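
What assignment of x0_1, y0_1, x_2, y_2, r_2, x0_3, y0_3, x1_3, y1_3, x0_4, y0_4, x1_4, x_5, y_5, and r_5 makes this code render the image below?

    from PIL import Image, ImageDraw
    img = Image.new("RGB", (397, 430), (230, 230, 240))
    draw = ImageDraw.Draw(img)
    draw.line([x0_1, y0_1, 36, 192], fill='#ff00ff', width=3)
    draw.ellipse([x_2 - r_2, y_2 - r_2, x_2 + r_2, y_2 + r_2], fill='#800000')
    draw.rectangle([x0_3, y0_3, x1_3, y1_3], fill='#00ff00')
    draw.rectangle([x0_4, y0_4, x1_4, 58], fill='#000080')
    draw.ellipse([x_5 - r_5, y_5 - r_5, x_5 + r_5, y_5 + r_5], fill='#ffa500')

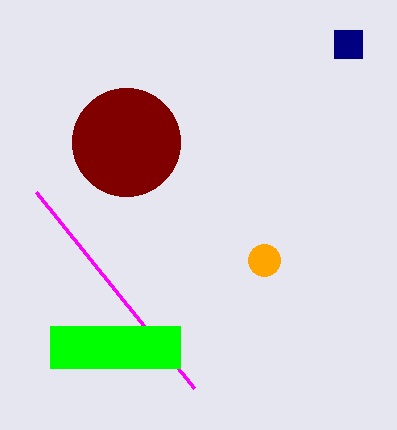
x0_1 = 194, y0_1 = 388, x_2 = 126, y_2 = 142, r_2 = 54, x0_3 = 50, y0_3 = 326, x1_3 = 180, y1_3 = 368, x0_4 = 334, y0_4 = 30, x1_4 = 362, x_5 = 264, y_5 = 260, r_5 = 16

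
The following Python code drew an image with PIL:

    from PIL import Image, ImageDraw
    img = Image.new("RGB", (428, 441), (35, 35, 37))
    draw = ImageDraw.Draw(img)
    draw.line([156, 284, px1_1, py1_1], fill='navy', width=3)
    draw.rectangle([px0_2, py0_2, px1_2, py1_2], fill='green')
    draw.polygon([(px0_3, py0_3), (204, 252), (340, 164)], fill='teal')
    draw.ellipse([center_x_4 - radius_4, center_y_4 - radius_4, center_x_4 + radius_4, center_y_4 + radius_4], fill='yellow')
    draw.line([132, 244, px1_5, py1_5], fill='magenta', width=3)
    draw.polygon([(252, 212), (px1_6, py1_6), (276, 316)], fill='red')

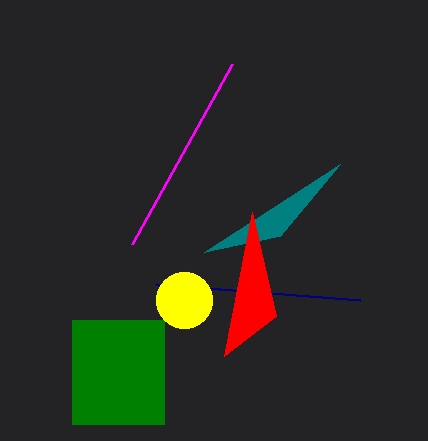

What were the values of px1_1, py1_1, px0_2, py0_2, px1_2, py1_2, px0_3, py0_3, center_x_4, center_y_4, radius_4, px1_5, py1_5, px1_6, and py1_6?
px1_1 = 360; py1_1 = 300; px0_2 = 72; py0_2 = 320; px1_2 = 164; py1_2 = 424; px0_3 = 280; py0_3 = 236; center_x_4 = 184; center_y_4 = 300; radius_4 = 28; px1_5 = 232; py1_5 = 64; px1_6 = 224; py1_6 = 356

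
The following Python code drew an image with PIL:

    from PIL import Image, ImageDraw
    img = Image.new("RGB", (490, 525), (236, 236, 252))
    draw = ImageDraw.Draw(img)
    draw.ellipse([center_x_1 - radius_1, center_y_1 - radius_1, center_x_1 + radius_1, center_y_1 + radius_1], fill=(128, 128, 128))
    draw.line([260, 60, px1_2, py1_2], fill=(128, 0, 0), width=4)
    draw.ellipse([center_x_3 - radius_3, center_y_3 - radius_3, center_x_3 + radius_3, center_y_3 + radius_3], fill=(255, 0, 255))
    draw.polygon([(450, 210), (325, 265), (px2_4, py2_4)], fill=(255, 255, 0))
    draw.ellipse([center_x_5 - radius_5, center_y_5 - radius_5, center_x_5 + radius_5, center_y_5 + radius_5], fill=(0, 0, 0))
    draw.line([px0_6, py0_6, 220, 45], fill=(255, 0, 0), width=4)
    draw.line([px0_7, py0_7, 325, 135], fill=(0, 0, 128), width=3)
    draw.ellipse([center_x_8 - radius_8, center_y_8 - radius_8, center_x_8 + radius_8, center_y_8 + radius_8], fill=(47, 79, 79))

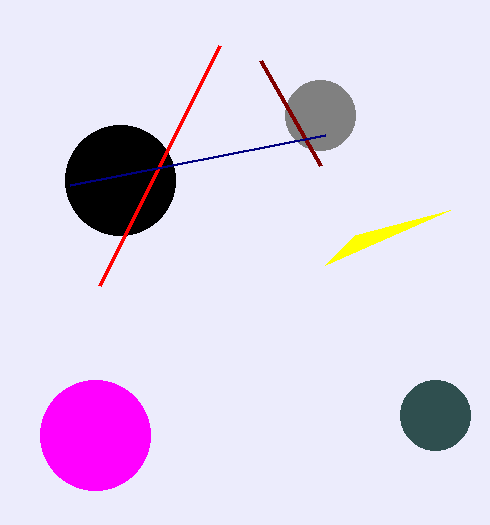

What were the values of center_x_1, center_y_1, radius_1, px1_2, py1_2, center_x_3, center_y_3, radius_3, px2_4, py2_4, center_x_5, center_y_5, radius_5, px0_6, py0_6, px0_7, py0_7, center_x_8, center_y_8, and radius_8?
center_x_1 = 320
center_y_1 = 115
radius_1 = 35
px1_2 = 320
py1_2 = 165
center_x_3 = 95
center_y_3 = 435
radius_3 = 55
px2_4 = 355
py2_4 = 235
center_x_5 = 120
center_y_5 = 180
radius_5 = 55
px0_6 = 100
py0_6 = 285
px0_7 = 70
py0_7 = 185
center_x_8 = 435
center_y_8 = 415
radius_8 = 35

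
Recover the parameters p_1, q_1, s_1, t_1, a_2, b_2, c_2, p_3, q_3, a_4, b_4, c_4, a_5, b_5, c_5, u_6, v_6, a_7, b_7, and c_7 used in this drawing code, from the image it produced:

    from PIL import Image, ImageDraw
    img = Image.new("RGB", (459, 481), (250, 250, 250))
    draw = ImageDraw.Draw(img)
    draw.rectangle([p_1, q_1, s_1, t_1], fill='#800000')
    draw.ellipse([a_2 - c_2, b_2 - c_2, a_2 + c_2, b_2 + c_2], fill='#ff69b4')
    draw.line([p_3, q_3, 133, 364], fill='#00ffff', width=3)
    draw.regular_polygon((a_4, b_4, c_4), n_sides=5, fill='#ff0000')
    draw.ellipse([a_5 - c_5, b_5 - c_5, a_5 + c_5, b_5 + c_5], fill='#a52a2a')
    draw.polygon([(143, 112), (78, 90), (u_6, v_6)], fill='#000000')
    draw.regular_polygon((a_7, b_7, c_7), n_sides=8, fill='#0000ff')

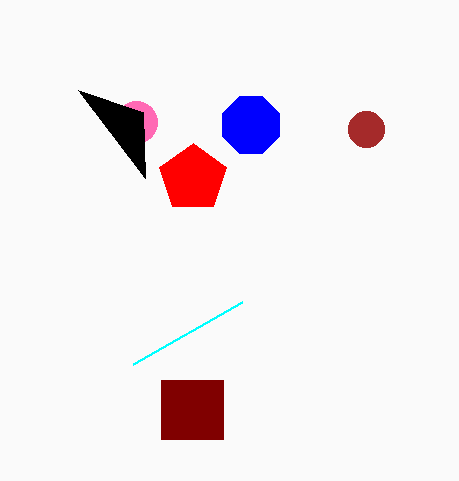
p_1 = 161; q_1 = 380; s_1 = 223; t_1 = 439; a_2 = 136; b_2 = 122; c_2 = 21; p_3 = 242; q_3 = 302; a_4 = 193; b_4 = 178; c_4 = 35; a_5 = 366; b_5 = 129; c_5 = 18; u_6 = 145; v_6 = 178; a_7 = 251; b_7 = 125; c_7 = 31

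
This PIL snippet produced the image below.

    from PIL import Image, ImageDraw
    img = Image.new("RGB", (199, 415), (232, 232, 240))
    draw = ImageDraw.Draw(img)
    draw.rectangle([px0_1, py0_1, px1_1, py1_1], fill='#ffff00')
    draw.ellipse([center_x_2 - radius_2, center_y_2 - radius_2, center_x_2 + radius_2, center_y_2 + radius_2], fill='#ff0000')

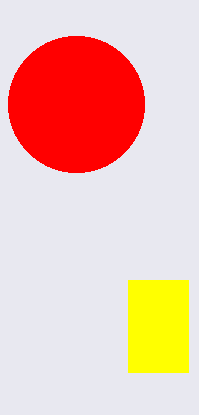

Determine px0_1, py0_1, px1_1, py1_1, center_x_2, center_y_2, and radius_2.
px0_1 = 128
py0_1 = 280
px1_1 = 188
py1_1 = 372
center_x_2 = 76
center_y_2 = 104
radius_2 = 68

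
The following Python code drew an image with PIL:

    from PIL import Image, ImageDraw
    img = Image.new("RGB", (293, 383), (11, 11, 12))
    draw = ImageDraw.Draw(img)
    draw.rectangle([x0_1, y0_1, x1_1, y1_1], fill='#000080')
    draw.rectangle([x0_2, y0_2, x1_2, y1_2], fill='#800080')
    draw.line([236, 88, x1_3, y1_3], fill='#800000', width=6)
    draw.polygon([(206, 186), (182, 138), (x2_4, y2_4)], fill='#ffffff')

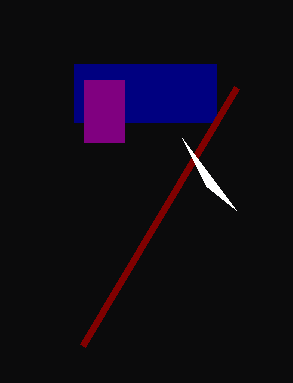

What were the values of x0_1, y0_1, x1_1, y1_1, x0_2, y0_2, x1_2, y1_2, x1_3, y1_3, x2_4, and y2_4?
x0_1 = 74, y0_1 = 64, x1_1 = 216, y1_1 = 122, x0_2 = 84, y0_2 = 80, x1_2 = 124, y1_2 = 142, x1_3 = 82, y1_3 = 346, x2_4 = 236, y2_4 = 210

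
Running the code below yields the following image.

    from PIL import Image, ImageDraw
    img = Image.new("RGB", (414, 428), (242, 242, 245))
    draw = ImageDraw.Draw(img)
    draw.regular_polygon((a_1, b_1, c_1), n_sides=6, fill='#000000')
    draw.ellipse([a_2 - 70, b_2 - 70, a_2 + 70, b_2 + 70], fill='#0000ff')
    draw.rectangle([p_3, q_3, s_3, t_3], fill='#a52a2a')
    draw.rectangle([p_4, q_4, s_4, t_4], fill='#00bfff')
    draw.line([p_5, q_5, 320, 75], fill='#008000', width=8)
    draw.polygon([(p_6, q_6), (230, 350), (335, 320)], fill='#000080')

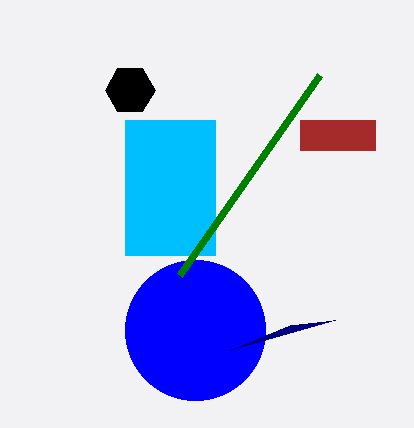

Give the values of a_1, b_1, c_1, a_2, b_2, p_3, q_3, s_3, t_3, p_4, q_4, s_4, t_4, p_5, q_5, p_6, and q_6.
a_1 = 130, b_1 = 90, c_1 = 25, a_2 = 195, b_2 = 330, p_3 = 300, q_3 = 120, s_3 = 375, t_3 = 150, p_4 = 125, q_4 = 120, s_4 = 215, t_4 = 255, p_5 = 180, q_5 = 275, p_6 = 290, q_6 = 325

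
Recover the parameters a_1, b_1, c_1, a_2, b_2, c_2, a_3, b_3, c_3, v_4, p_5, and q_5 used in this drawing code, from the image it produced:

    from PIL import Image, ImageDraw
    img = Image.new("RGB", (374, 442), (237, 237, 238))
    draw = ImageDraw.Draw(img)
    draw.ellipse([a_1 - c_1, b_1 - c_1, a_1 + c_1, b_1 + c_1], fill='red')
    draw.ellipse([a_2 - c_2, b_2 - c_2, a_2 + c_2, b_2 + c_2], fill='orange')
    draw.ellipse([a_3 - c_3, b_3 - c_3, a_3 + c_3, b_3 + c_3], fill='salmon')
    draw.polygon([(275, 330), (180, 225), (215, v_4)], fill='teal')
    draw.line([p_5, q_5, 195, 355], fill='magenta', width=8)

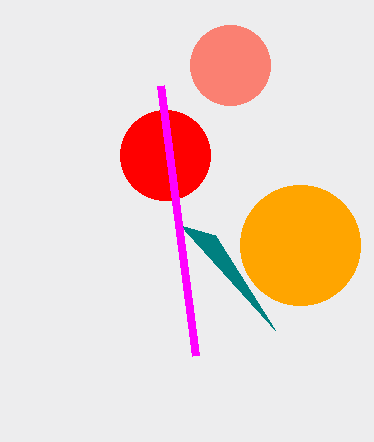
a_1 = 165; b_1 = 155; c_1 = 45; a_2 = 300; b_2 = 245; c_2 = 60; a_3 = 230; b_3 = 65; c_3 = 40; v_4 = 235; p_5 = 160; q_5 = 85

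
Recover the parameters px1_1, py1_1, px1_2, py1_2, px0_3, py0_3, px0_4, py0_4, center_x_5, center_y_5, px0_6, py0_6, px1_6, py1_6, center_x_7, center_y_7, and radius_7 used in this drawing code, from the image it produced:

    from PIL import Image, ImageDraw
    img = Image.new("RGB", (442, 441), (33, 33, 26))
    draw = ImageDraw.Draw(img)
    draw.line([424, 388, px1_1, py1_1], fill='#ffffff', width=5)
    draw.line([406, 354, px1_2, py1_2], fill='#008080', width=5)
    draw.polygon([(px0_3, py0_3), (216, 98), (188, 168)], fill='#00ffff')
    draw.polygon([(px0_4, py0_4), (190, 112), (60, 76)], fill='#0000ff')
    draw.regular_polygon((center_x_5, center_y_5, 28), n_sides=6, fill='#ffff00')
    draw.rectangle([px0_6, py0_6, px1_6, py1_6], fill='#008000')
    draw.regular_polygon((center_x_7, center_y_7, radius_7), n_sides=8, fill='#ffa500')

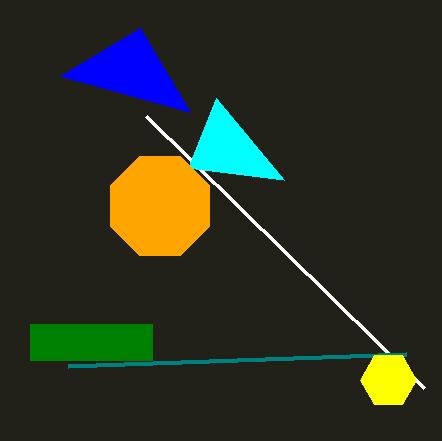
px1_1 = 146
py1_1 = 116
px1_2 = 68
py1_2 = 366
px0_3 = 284
py0_3 = 180
px0_4 = 140
py0_4 = 28
center_x_5 = 388
center_y_5 = 380
px0_6 = 30
py0_6 = 324
px1_6 = 152
py1_6 = 360
center_x_7 = 160
center_y_7 = 206
radius_7 = 54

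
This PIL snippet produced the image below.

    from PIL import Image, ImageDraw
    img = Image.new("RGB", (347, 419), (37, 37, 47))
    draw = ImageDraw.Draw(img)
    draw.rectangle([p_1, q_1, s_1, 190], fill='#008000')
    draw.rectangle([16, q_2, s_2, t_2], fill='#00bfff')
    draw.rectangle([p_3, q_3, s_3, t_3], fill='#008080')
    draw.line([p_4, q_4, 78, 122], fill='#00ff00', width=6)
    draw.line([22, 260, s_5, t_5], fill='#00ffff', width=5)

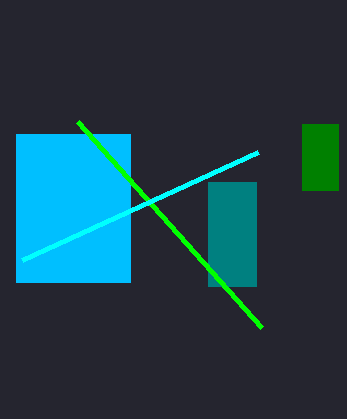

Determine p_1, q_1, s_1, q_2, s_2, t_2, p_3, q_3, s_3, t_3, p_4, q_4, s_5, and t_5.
p_1 = 302
q_1 = 124
s_1 = 338
q_2 = 134
s_2 = 130
t_2 = 282
p_3 = 208
q_3 = 182
s_3 = 256
t_3 = 286
p_4 = 262
q_4 = 328
s_5 = 258
t_5 = 152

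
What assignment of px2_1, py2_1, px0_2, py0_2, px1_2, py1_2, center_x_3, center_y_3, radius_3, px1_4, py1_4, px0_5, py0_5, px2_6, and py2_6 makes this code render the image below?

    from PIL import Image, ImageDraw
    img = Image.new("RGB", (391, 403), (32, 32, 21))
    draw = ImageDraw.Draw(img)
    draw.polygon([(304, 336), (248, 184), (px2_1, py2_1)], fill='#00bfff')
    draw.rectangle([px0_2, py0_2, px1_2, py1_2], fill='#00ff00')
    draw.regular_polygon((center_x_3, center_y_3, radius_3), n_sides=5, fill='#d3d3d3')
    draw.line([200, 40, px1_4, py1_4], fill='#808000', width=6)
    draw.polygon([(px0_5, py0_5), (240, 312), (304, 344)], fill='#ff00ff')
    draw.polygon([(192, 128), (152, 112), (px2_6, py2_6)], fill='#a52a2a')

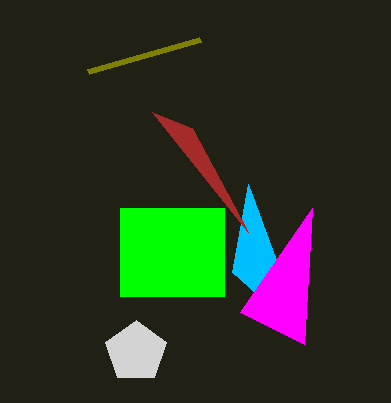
px2_1 = 232, py2_1 = 272, px0_2 = 120, py0_2 = 208, px1_2 = 224, py1_2 = 296, center_x_3 = 136, center_y_3 = 352, radius_3 = 32, px1_4 = 88, py1_4 = 72, px0_5 = 312, py0_5 = 208, px2_6 = 248, py2_6 = 232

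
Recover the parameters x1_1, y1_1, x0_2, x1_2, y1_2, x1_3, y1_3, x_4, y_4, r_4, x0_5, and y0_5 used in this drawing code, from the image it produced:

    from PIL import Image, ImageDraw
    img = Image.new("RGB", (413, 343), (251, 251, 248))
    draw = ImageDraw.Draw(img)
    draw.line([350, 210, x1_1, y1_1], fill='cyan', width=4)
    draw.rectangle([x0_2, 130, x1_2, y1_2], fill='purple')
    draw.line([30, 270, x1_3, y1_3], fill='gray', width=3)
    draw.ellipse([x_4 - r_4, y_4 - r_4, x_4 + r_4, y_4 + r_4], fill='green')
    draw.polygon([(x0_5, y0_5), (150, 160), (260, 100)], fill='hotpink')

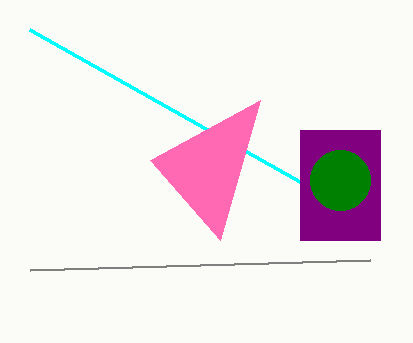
x1_1 = 30
y1_1 = 30
x0_2 = 300
x1_2 = 380
y1_2 = 240
x1_3 = 370
y1_3 = 260
x_4 = 340
y_4 = 180
r_4 = 30
x0_5 = 220
y0_5 = 240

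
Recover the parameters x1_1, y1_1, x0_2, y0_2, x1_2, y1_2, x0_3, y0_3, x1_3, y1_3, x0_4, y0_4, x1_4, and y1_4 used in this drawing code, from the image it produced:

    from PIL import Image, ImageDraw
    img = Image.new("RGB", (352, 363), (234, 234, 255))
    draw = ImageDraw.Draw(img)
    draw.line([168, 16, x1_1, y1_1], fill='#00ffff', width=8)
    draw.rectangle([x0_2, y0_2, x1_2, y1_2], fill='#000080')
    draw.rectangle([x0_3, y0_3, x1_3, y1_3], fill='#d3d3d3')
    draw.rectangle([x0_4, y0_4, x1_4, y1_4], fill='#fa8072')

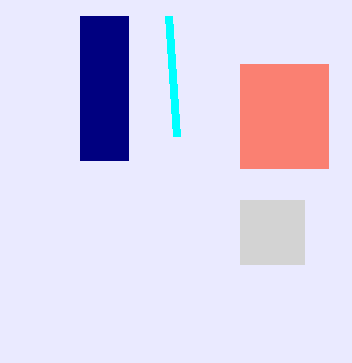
x1_1 = 176, y1_1 = 136, x0_2 = 80, y0_2 = 16, x1_2 = 128, y1_2 = 160, x0_3 = 240, y0_3 = 200, x1_3 = 304, y1_3 = 264, x0_4 = 240, y0_4 = 64, x1_4 = 328, y1_4 = 168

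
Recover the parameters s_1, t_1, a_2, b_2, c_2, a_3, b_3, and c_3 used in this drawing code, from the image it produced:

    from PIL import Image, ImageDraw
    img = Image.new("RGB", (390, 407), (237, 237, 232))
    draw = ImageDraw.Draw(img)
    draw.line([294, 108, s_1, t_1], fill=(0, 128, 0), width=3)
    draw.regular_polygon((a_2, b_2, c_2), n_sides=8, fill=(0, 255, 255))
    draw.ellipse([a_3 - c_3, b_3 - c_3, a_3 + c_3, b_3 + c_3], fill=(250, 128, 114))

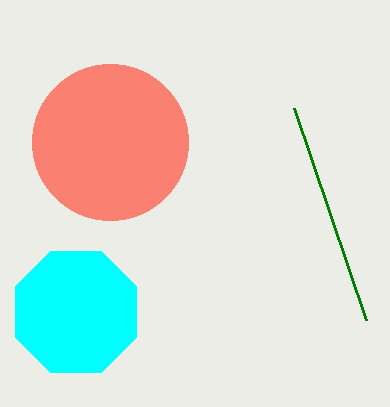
s_1 = 366; t_1 = 320; a_2 = 76; b_2 = 312; c_2 = 66; a_3 = 110; b_3 = 142; c_3 = 78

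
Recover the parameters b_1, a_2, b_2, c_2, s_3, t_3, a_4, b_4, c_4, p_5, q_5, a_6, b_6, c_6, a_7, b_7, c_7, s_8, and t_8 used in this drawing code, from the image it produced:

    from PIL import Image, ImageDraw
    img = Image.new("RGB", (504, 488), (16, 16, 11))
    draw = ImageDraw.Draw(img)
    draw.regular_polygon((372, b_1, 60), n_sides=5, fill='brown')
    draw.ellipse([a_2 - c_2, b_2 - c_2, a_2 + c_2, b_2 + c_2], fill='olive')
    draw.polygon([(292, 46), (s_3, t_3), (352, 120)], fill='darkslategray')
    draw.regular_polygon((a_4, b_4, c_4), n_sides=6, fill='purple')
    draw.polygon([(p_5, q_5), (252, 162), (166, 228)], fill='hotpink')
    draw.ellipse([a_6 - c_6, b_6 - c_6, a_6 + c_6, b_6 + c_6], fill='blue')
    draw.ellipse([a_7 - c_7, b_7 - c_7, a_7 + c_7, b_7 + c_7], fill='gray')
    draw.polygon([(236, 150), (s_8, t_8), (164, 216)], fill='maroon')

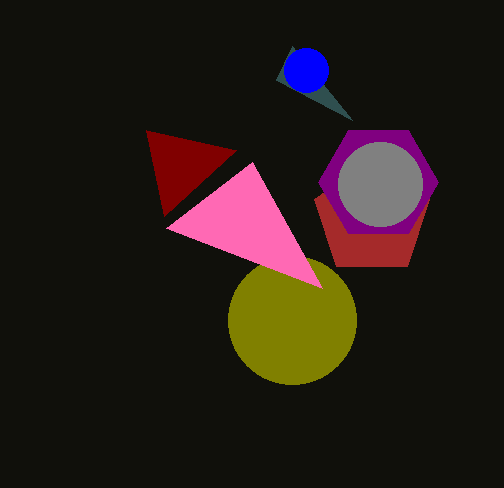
b_1 = 218, a_2 = 292, b_2 = 320, c_2 = 64, s_3 = 276, t_3 = 80, a_4 = 378, b_4 = 182, c_4 = 60, p_5 = 322, q_5 = 288, a_6 = 306, b_6 = 70, c_6 = 22, a_7 = 380, b_7 = 184, c_7 = 42, s_8 = 146, t_8 = 130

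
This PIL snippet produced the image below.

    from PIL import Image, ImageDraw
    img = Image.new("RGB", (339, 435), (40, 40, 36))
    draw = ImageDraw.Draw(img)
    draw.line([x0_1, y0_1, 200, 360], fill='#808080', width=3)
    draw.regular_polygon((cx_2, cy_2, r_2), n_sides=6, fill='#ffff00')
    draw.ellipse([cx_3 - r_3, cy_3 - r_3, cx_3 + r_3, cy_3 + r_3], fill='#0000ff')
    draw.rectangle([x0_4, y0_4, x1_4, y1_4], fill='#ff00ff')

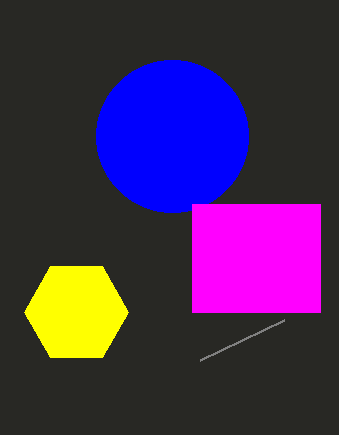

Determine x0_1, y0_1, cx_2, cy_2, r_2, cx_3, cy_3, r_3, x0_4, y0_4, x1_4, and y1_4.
x0_1 = 284; y0_1 = 320; cx_2 = 76; cy_2 = 312; r_2 = 52; cx_3 = 172; cy_3 = 136; r_3 = 76; x0_4 = 192; y0_4 = 204; x1_4 = 320; y1_4 = 312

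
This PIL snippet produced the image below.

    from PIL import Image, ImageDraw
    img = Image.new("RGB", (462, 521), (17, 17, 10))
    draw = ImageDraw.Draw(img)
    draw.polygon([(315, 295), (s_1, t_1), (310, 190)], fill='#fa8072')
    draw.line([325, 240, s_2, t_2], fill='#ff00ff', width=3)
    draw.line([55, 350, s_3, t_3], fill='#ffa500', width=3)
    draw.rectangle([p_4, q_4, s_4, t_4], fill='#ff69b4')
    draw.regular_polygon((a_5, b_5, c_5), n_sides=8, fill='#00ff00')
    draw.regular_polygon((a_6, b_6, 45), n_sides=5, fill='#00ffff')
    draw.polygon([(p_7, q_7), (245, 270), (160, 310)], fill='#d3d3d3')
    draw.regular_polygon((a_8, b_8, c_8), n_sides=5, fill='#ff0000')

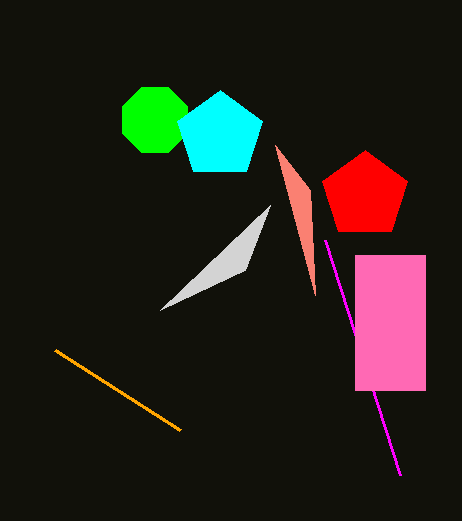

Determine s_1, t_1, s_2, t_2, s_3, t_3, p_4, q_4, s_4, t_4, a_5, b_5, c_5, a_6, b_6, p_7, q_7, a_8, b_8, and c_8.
s_1 = 275; t_1 = 145; s_2 = 400; t_2 = 475; s_3 = 180; t_3 = 430; p_4 = 355; q_4 = 255; s_4 = 425; t_4 = 390; a_5 = 155; b_5 = 120; c_5 = 35; a_6 = 220; b_6 = 135; p_7 = 270; q_7 = 205; a_8 = 365; b_8 = 195; c_8 = 45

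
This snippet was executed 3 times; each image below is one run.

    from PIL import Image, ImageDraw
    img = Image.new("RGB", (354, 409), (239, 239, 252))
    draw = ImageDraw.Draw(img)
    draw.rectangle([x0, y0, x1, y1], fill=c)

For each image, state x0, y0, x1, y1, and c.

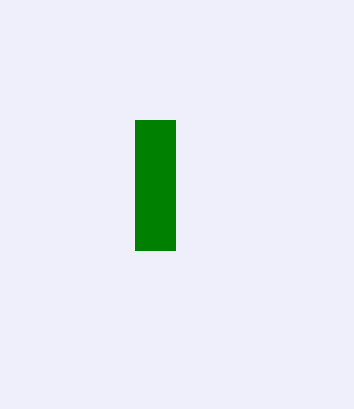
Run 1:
x0 = 135, y0 = 120, x1 = 175, y1 = 250, c = 'green'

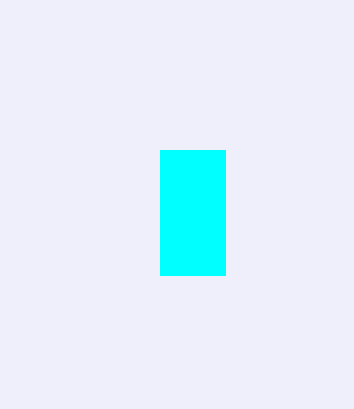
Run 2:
x0 = 160
y0 = 150
x1 = 225
y1 = 275
c = 'cyan'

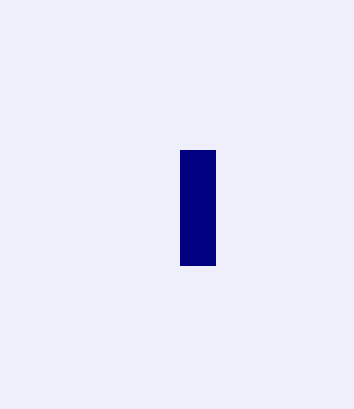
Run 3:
x0 = 180
y0 = 150
x1 = 215
y1 = 265
c = 'navy'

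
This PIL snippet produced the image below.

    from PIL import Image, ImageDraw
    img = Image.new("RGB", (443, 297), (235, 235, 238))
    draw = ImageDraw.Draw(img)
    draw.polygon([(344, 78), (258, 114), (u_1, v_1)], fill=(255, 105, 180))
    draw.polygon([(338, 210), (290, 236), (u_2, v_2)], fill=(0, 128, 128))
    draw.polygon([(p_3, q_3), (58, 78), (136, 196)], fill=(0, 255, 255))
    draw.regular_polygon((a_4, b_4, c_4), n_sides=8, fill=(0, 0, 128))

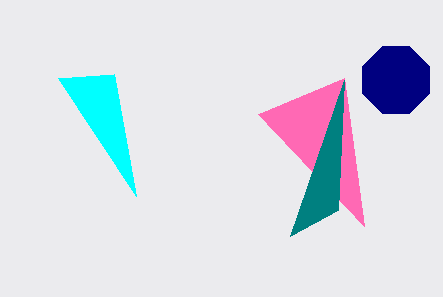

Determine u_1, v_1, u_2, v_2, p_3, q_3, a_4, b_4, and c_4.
u_1 = 364
v_1 = 226
u_2 = 344
v_2 = 80
p_3 = 114
q_3 = 74
a_4 = 396
b_4 = 80
c_4 = 36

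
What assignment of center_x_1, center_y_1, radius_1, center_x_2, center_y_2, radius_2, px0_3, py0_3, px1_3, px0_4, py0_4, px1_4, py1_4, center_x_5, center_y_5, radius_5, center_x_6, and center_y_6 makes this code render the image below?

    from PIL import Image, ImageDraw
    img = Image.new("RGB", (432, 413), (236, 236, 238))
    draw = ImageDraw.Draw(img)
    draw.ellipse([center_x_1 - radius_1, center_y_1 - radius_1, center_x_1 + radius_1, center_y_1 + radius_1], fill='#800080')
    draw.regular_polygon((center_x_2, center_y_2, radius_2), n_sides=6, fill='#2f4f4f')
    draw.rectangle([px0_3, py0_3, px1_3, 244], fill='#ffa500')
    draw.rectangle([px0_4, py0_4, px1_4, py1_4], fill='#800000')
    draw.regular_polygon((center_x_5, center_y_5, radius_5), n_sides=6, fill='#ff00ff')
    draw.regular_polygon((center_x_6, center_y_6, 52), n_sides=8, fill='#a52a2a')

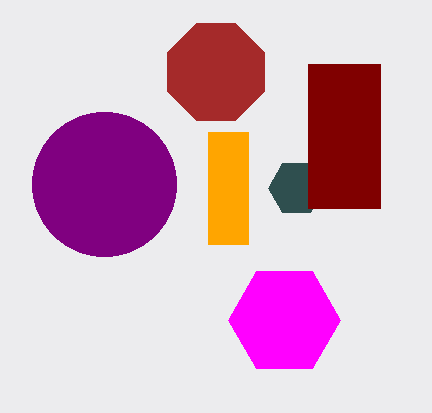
center_x_1 = 104
center_y_1 = 184
radius_1 = 72
center_x_2 = 296
center_y_2 = 188
radius_2 = 28
px0_3 = 208
py0_3 = 132
px1_3 = 248
px0_4 = 308
py0_4 = 64
px1_4 = 380
py1_4 = 208
center_x_5 = 284
center_y_5 = 320
radius_5 = 56
center_x_6 = 216
center_y_6 = 72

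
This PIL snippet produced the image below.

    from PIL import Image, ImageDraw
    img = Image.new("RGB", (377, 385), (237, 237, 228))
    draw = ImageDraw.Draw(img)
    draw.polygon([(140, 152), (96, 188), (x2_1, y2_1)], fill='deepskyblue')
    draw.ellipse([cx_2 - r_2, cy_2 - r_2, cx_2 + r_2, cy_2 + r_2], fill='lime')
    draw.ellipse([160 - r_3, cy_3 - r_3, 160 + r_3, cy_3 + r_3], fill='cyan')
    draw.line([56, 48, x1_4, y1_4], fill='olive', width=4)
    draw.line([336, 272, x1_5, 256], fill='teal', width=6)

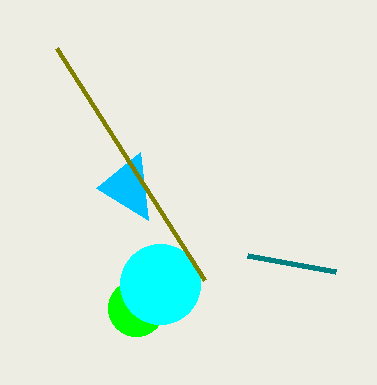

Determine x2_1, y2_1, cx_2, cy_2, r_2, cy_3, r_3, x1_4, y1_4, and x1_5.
x2_1 = 148
y2_1 = 220
cx_2 = 136
cy_2 = 308
r_2 = 28
cy_3 = 284
r_3 = 40
x1_4 = 204
y1_4 = 280
x1_5 = 248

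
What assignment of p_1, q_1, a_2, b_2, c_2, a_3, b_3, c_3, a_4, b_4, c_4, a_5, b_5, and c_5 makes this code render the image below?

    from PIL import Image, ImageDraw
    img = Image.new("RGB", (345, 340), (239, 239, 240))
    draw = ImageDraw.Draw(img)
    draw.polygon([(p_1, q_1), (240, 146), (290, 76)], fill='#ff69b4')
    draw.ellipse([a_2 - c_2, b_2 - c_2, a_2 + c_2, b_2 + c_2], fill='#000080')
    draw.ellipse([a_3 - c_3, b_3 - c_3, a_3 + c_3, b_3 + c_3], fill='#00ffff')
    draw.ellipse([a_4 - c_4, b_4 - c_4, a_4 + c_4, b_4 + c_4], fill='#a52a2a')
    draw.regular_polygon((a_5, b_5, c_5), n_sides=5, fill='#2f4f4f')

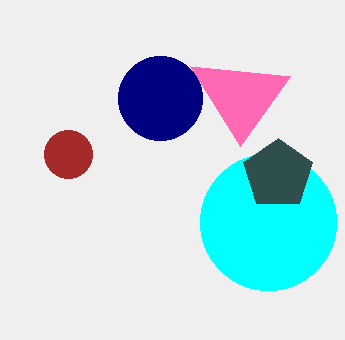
p_1 = 190
q_1 = 66
a_2 = 160
b_2 = 98
c_2 = 42
a_3 = 268
b_3 = 222
c_3 = 68
a_4 = 68
b_4 = 154
c_4 = 24
a_5 = 278
b_5 = 174
c_5 = 36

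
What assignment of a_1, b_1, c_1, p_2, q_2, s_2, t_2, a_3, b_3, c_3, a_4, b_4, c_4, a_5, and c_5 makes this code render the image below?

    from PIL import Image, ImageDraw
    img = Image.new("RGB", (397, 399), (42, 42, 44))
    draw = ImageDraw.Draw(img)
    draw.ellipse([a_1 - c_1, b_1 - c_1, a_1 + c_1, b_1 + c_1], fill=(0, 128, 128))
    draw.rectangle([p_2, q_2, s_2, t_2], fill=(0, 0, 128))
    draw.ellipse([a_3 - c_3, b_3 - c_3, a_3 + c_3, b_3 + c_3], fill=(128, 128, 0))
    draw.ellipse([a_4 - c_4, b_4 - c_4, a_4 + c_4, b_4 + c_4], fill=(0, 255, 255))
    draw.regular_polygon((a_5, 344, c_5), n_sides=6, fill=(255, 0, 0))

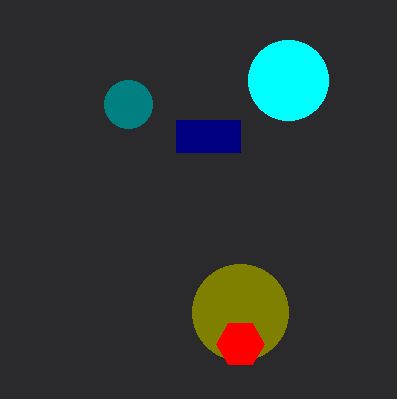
a_1 = 128; b_1 = 104; c_1 = 24; p_2 = 176; q_2 = 120; s_2 = 240; t_2 = 152; a_3 = 240; b_3 = 312; c_3 = 48; a_4 = 288; b_4 = 80; c_4 = 40; a_5 = 240; c_5 = 24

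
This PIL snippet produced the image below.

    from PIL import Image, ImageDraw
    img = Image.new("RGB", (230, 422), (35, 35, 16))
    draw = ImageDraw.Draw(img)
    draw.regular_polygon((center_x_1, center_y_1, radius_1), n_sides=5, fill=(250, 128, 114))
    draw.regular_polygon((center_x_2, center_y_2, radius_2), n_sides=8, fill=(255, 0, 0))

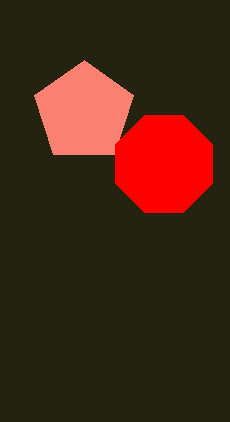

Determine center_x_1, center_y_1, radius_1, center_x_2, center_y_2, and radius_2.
center_x_1 = 84
center_y_1 = 112
radius_1 = 52
center_x_2 = 164
center_y_2 = 164
radius_2 = 52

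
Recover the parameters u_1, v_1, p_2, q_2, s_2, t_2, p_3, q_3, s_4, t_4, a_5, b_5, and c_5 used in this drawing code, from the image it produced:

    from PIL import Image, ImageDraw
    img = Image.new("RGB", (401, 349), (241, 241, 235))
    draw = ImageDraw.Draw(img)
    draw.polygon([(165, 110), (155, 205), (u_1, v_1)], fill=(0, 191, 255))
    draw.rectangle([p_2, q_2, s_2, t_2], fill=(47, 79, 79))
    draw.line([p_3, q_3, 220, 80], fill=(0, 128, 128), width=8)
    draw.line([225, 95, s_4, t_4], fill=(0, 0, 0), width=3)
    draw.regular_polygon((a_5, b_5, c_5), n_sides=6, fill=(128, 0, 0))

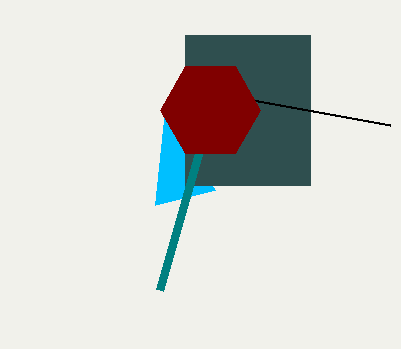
u_1 = 215, v_1 = 190, p_2 = 185, q_2 = 35, s_2 = 310, t_2 = 185, p_3 = 160, q_3 = 290, s_4 = 390, t_4 = 125, a_5 = 210, b_5 = 110, c_5 = 50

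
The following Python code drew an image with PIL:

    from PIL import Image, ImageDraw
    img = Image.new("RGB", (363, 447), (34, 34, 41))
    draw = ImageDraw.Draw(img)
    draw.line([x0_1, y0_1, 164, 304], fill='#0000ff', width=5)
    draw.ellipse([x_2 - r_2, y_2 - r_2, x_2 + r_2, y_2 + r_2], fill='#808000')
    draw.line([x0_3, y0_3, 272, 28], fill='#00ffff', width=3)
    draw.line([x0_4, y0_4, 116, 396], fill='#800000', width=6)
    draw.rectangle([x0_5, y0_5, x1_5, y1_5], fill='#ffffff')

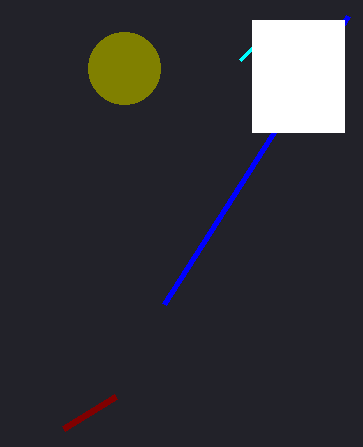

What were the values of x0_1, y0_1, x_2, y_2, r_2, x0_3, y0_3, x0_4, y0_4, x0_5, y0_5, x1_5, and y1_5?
x0_1 = 348
y0_1 = 16
x_2 = 124
y_2 = 68
r_2 = 36
x0_3 = 240
y0_3 = 60
x0_4 = 64
y0_4 = 428
x0_5 = 252
y0_5 = 20
x1_5 = 344
y1_5 = 132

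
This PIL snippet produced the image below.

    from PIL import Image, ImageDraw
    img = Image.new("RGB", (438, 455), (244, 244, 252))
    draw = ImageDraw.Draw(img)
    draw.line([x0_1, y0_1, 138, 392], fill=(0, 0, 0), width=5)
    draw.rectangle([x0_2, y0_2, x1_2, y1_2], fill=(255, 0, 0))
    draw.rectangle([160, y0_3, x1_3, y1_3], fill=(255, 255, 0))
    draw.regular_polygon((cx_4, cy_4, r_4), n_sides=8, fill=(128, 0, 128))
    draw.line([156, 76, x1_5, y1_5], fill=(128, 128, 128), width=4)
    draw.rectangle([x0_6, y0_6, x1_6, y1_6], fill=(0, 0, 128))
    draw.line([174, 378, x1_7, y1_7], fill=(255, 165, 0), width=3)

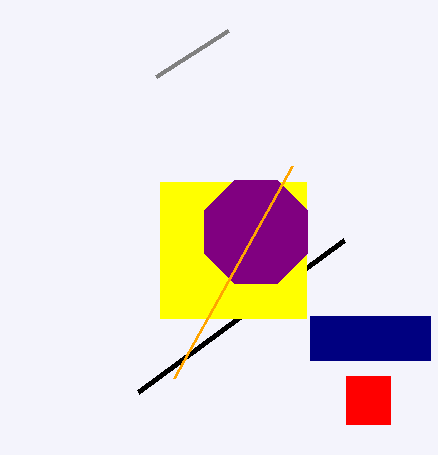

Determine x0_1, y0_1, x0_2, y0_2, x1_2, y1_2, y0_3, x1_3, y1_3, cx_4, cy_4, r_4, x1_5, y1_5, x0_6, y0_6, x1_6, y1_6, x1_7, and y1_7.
x0_1 = 344; y0_1 = 240; x0_2 = 346; y0_2 = 376; x1_2 = 390; y1_2 = 424; y0_3 = 182; x1_3 = 306; y1_3 = 318; cx_4 = 256; cy_4 = 232; r_4 = 56; x1_5 = 228; y1_5 = 30; x0_6 = 310; y0_6 = 316; x1_6 = 430; y1_6 = 360; x1_7 = 292; y1_7 = 166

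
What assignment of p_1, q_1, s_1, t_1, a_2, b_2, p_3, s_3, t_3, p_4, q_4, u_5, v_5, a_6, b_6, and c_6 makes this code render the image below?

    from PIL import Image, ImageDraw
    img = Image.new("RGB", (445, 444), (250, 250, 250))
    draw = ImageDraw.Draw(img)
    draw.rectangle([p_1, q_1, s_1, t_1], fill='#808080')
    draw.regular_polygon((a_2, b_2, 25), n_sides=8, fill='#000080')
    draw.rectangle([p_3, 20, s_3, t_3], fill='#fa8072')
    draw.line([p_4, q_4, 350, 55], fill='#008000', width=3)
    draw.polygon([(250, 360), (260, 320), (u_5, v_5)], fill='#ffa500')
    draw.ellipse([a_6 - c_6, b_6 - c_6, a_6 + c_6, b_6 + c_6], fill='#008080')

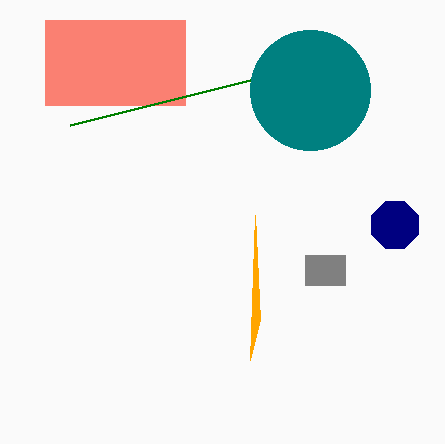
p_1 = 305; q_1 = 255; s_1 = 345; t_1 = 285; a_2 = 395; b_2 = 225; p_3 = 45; s_3 = 185; t_3 = 105; p_4 = 70; q_4 = 125; u_5 = 255; v_5 = 215; a_6 = 310; b_6 = 90; c_6 = 60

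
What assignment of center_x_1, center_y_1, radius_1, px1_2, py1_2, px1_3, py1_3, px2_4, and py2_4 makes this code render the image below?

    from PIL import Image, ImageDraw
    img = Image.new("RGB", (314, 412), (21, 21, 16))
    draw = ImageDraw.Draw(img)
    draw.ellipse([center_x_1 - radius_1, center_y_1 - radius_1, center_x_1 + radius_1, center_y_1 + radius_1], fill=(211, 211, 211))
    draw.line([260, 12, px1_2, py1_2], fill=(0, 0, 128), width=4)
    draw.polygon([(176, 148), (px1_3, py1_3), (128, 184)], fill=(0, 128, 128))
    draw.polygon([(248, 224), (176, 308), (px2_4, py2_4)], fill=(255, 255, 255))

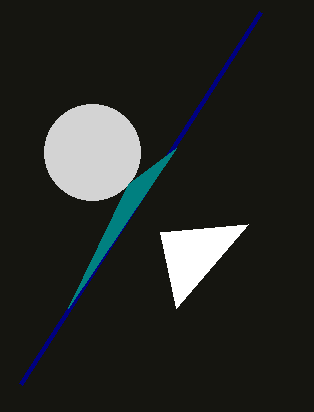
center_x_1 = 92
center_y_1 = 152
radius_1 = 48
px1_2 = 20
py1_2 = 384
px1_3 = 68
py1_3 = 308
px2_4 = 160
py2_4 = 232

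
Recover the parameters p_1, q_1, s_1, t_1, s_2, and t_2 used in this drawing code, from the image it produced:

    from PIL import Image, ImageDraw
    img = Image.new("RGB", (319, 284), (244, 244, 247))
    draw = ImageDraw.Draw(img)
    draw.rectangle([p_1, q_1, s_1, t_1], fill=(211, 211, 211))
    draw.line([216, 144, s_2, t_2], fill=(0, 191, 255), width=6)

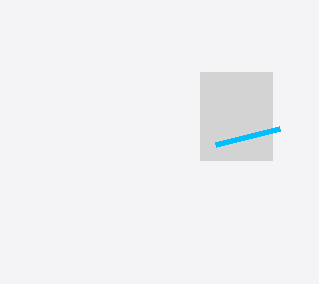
p_1 = 200
q_1 = 72
s_1 = 272
t_1 = 160
s_2 = 280
t_2 = 128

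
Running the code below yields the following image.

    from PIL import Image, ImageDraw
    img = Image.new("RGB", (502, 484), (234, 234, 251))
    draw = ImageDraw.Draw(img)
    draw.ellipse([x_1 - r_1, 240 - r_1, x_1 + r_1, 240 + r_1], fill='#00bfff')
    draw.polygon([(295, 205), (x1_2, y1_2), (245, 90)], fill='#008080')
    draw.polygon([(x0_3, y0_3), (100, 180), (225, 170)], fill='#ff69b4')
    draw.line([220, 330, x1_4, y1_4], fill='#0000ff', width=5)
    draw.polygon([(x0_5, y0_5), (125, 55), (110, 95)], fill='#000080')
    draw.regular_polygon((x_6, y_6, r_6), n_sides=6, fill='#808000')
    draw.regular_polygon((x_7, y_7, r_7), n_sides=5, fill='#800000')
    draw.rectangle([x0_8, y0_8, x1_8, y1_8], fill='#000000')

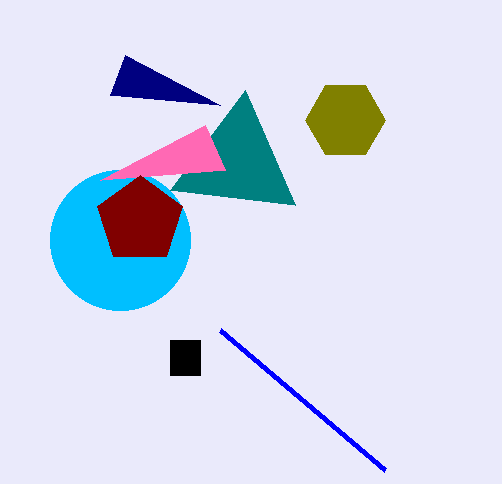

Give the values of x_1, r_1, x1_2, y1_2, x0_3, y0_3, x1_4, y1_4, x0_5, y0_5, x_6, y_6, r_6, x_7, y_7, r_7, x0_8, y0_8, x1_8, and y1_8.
x_1 = 120; r_1 = 70; x1_2 = 170; y1_2 = 190; x0_3 = 205; y0_3 = 125; x1_4 = 385; y1_4 = 470; x0_5 = 220; y0_5 = 105; x_6 = 345; y_6 = 120; r_6 = 40; x_7 = 140; y_7 = 220; r_7 = 45; x0_8 = 170; y0_8 = 340; x1_8 = 200; y1_8 = 375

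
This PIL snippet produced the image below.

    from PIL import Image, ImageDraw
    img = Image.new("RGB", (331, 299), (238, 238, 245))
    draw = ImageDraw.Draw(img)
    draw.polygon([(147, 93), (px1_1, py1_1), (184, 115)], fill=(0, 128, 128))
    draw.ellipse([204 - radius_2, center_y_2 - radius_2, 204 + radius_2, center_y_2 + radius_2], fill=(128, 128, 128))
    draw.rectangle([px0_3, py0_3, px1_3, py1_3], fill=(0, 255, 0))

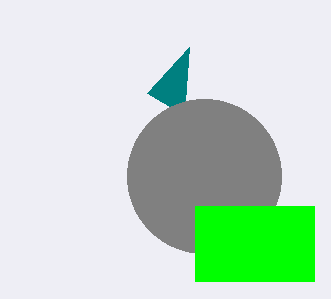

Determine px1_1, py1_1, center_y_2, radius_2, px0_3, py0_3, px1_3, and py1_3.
px1_1 = 189
py1_1 = 47
center_y_2 = 176
radius_2 = 77
px0_3 = 195
py0_3 = 206
px1_3 = 314
py1_3 = 281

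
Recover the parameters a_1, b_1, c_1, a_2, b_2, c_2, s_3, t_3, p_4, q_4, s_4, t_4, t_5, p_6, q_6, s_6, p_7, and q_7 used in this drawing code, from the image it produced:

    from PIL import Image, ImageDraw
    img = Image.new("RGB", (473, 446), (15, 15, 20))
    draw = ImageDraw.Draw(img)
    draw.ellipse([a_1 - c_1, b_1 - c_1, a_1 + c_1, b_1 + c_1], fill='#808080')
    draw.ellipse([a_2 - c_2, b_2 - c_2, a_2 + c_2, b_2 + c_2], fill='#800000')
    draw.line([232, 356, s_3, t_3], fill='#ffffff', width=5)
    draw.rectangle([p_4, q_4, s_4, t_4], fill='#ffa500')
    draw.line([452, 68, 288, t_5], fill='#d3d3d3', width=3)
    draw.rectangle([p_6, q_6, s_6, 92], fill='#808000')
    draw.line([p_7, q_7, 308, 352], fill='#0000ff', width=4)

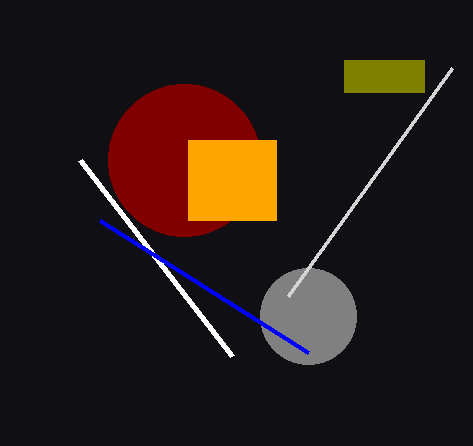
a_1 = 308
b_1 = 316
c_1 = 48
a_2 = 184
b_2 = 160
c_2 = 76
s_3 = 80
t_3 = 160
p_4 = 188
q_4 = 140
s_4 = 276
t_4 = 220
t_5 = 296
p_6 = 344
q_6 = 60
s_6 = 424
p_7 = 100
q_7 = 220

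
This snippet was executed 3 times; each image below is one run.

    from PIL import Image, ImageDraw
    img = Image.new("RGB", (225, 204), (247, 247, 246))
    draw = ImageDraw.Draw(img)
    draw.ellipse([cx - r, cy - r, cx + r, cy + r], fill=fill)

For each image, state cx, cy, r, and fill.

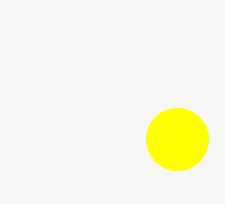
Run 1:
cx = 177, cy = 139, r = 31, fill = 'yellow'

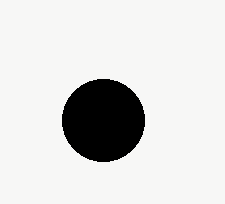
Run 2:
cx = 103, cy = 120, r = 41, fill = 'black'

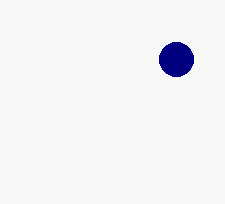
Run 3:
cx = 176, cy = 59, r = 17, fill = 'navy'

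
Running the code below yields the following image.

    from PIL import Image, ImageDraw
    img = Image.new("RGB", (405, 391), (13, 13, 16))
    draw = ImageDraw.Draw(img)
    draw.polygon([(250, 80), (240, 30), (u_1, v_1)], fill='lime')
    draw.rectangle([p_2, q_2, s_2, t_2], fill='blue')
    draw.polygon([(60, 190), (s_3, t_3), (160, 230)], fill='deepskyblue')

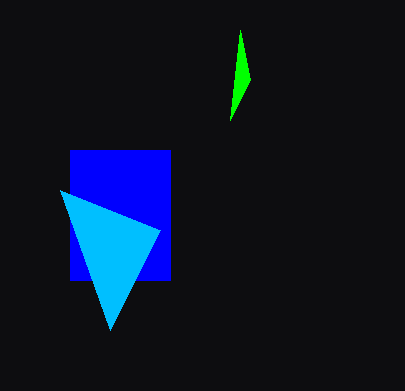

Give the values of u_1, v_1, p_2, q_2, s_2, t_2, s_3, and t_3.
u_1 = 230, v_1 = 120, p_2 = 70, q_2 = 150, s_2 = 170, t_2 = 280, s_3 = 110, t_3 = 330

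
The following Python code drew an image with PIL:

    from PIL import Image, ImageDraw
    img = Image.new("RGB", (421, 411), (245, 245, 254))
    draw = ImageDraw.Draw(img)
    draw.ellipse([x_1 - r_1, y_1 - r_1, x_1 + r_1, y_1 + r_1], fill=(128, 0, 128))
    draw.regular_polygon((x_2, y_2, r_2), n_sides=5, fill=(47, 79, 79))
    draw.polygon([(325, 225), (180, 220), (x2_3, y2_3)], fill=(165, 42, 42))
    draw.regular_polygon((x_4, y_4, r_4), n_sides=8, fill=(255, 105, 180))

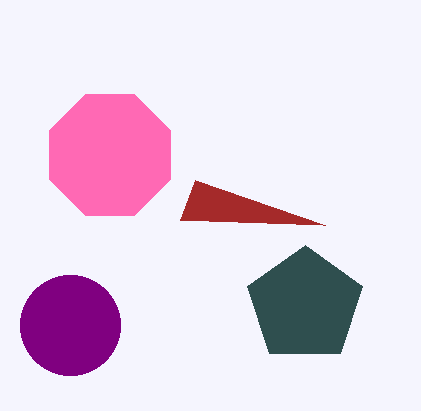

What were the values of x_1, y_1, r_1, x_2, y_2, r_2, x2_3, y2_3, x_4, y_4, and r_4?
x_1 = 70; y_1 = 325; r_1 = 50; x_2 = 305; y_2 = 305; r_2 = 60; x2_3 = 195; y2_3 = 180; x_4 = 110; y_4 = 155; r_4 = 65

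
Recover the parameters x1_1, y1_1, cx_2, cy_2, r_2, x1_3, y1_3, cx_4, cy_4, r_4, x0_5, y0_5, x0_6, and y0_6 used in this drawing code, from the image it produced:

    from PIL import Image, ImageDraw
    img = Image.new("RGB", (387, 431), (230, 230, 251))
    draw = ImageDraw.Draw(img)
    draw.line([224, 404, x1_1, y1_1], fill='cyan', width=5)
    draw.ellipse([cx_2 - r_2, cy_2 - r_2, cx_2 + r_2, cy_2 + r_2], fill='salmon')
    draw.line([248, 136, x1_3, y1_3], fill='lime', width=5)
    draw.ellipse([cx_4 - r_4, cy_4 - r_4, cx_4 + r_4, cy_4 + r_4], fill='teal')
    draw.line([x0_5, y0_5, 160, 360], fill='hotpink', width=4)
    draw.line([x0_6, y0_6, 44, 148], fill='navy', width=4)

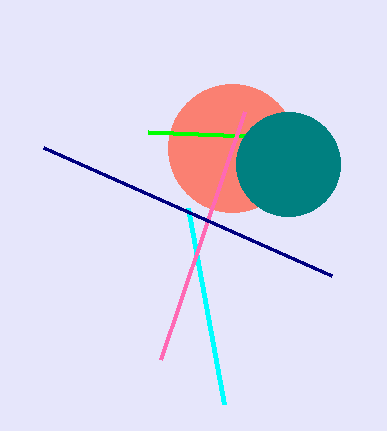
x1_1 = 188; y1_1 = 208; cx_2 = 232; cy_2 = 148; r_2 = 64; x1_3 = 148; y1_3 = 132; cx_4 = 288; cy_4 = 164; r_4 = 52; x0_5 = 244; y0_5 = 112; x0_6 = 332; y0_6 = 276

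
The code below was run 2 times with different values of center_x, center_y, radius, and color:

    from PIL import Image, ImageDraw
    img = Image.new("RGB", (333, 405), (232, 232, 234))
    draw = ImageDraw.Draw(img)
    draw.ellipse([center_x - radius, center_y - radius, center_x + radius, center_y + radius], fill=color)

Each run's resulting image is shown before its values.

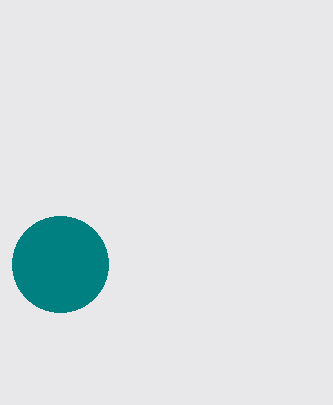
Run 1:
center_x = 60; center_y = 264; radius = 48; color = 'teal'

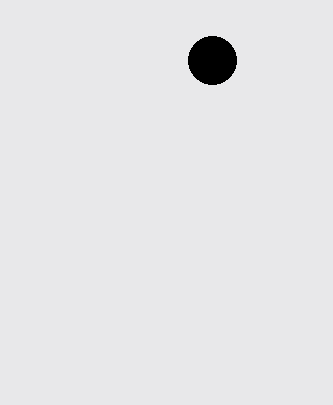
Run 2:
center_x = 212; center_y = 60; radius = 24; color = 'black'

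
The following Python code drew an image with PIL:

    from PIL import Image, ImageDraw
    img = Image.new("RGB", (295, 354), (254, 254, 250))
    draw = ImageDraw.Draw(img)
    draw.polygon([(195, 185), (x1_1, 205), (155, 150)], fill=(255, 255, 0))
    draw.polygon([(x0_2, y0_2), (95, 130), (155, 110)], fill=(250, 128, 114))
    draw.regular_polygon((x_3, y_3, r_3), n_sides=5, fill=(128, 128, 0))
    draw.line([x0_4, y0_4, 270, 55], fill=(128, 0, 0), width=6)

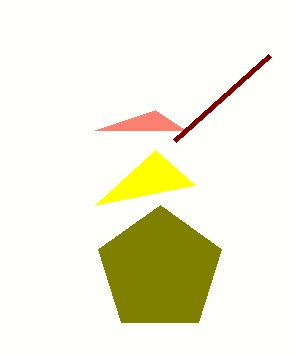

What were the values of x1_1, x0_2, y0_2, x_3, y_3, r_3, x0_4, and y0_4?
x1_1 = 95; x0_2 = 185; y0_2 = 130; x_3 = 160; y_3 = 270; r_3 = 65; x0_4 = 175; y0_4 = 140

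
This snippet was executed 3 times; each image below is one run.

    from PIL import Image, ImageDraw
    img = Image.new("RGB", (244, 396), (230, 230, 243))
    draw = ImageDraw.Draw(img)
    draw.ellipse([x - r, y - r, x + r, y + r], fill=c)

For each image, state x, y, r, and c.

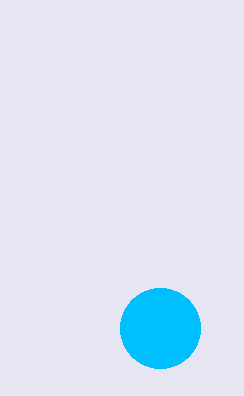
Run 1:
x = 160, y = 328, r = 40, c = 'deepskyblue'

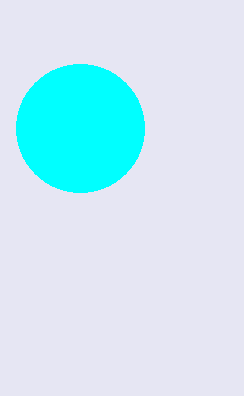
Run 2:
x = 80, y = 128, r = 64, c = 'cyan'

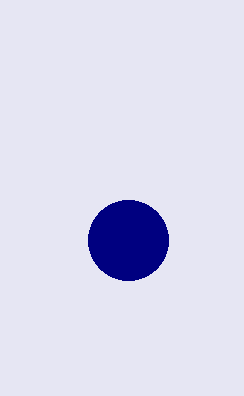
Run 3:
x = 128
y = 240
r = 40
c = 'navy'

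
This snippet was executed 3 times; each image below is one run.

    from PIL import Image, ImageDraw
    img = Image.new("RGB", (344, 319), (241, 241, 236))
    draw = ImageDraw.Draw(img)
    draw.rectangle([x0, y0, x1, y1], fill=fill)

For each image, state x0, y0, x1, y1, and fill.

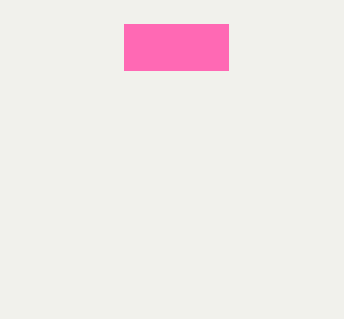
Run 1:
x0 = 124, y0 = 24, x1 = 228, y1 = 70, fill = 'hotpink'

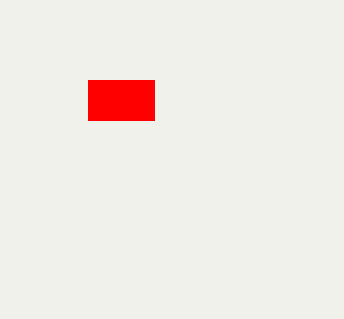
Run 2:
x0 = 88
y0 = 80
x1 = 154
y1 = 120
fill = 'red'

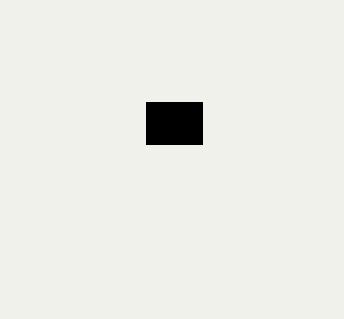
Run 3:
x0 = 146, y0 = 102, x1 = 202, y1 = 144, fill = 'black'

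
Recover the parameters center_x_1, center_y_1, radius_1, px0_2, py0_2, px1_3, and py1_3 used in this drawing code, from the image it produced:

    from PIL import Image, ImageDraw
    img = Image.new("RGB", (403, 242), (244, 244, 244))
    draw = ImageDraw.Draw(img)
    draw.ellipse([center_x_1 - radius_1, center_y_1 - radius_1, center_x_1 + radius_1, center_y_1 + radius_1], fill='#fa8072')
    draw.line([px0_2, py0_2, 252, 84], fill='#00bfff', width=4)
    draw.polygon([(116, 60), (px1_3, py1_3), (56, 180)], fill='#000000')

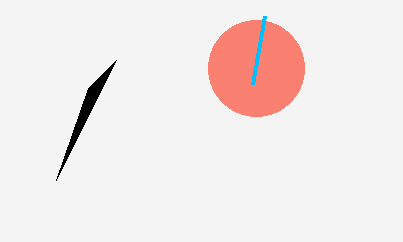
center_x_1 = 256; center_y_1 = 68; radius_1 = 48; px0_2 = 264; py0_2 = 16; px1_3 = 88; py1_3 = 88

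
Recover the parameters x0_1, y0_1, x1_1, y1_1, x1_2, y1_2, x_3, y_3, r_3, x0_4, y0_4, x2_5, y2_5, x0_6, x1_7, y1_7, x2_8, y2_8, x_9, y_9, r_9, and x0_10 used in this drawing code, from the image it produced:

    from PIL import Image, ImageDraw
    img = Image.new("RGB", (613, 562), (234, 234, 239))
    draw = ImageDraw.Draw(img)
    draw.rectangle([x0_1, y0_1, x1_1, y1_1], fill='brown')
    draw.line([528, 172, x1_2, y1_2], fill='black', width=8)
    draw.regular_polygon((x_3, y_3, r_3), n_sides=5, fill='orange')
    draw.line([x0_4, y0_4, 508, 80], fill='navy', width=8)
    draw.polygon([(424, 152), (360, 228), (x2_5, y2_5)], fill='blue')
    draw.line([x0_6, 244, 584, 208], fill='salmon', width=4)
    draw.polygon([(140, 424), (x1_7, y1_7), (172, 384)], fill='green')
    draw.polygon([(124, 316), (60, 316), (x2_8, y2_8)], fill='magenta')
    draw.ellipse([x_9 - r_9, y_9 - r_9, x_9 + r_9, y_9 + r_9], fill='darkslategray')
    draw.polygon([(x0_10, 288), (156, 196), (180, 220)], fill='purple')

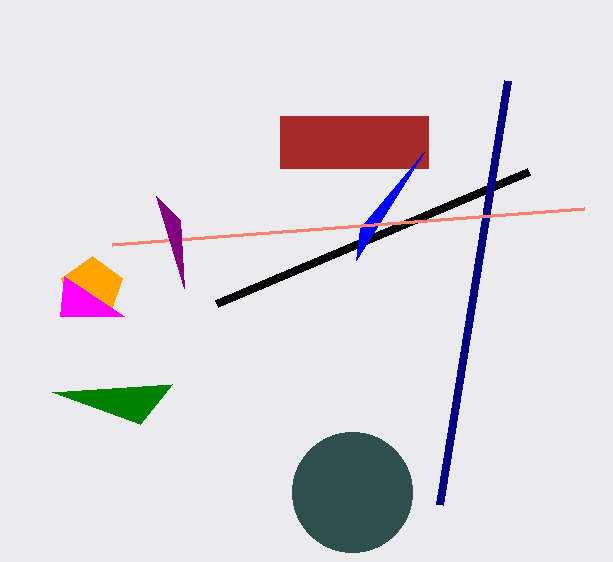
x0_1 = 280; y0_1 = 116; x1_1 = 428; y1_1 = 168; x1_2 = 216; y1_2 = 304; x_3 = 92; y_3 = 288; r_3 = 32; x0_4 = 440; y0_4 = 504; x2_5 = 356; y2_5 = 260; x0_6 = 112; x1_7 = 52; y1_7 = 392; x2_8 = 64; y2_8 = 276; x_9 = 352; y_9 = 492; r_9 = 60; x0_10 = 184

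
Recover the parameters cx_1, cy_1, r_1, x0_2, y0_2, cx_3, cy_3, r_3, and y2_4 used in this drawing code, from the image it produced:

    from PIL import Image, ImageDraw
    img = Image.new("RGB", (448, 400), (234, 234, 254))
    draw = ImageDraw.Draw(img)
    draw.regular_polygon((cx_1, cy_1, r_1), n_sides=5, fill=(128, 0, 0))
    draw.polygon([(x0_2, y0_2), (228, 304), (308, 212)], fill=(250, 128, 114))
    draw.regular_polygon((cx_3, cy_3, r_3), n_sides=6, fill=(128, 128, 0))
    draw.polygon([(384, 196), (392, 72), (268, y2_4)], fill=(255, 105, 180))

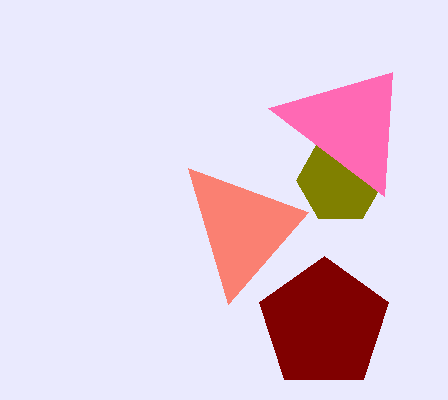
cx_1 = 324, cy_1 = 324, r_1 = 68, x0_2 = 188, y0_2 = 168, cx_3 = 340, cy_3 = 180, r_3 = 44, y2_4 = 108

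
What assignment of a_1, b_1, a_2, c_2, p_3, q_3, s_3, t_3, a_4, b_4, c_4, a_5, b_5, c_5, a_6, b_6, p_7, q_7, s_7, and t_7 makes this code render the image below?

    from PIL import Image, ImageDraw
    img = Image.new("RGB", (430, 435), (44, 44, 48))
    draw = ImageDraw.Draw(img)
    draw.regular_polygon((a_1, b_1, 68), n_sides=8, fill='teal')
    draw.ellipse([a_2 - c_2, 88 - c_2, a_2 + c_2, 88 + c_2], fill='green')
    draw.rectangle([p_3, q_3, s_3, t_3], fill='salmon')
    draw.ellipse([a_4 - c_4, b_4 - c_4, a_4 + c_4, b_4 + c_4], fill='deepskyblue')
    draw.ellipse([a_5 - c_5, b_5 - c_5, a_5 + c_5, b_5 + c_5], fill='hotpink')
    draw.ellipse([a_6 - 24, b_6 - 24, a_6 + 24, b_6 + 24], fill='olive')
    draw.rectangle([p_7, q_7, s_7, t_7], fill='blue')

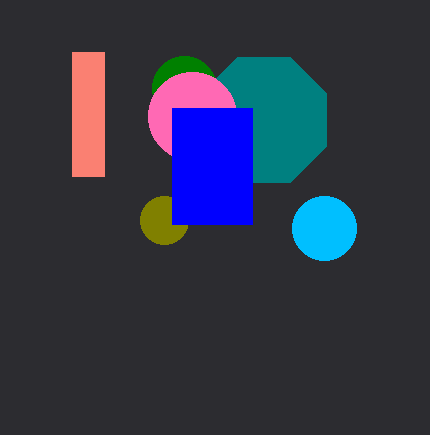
a_1 = 264
b_1 = 120
a_2 = 184
c_2 = 32
p_3 = 72
q_3 = 52
s_3 = 104
t_3 = 176
a_4 = 324
b_4 = 228
c_4 = 32
a_5 = 192
b_5 = 116
c_5 = 44
a_6 = 164
b_6 = 220
p_7 = 172
q_7 = 108
s_7 = 252
t_7 = 224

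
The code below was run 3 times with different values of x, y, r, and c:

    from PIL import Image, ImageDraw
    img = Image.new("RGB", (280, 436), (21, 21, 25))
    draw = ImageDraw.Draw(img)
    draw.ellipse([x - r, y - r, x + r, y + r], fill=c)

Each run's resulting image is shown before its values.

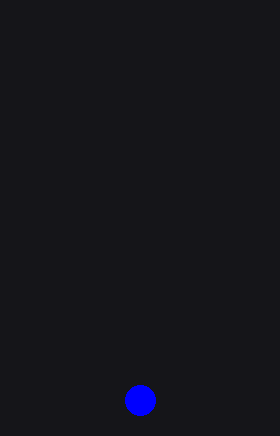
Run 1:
x = 140, y = 400, r = 15, c = 'blue'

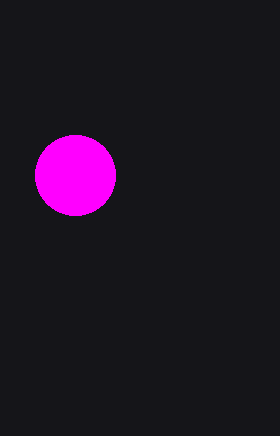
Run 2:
x = 75; y = 175; r = 40; c = 'magenta'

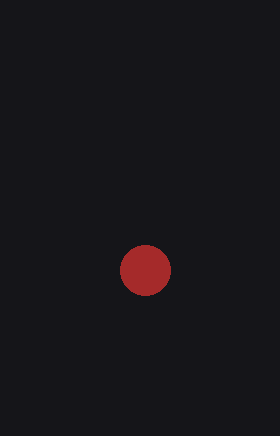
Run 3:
x = 145; y = 270; r = 25; c = 'brown'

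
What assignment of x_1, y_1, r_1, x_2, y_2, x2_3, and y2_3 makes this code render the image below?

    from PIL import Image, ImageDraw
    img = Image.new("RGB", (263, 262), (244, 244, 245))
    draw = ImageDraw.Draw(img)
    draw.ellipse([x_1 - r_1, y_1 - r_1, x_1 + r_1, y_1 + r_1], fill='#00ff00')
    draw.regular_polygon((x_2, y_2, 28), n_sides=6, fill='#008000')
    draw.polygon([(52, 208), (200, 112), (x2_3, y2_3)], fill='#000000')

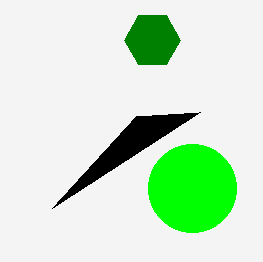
x_1 = 192, y_1 = 188, r_1 = 44, x_2 = 152, y_2 = 40, x2_3 = 136, y2_3 = 116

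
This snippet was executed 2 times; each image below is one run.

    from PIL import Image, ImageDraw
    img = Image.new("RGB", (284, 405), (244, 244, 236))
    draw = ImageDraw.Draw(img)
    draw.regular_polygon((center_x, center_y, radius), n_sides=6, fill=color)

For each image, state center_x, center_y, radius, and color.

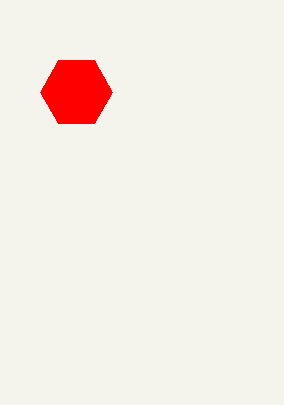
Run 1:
center_x = 76; center_y = 92; radius = 36; color = 'red'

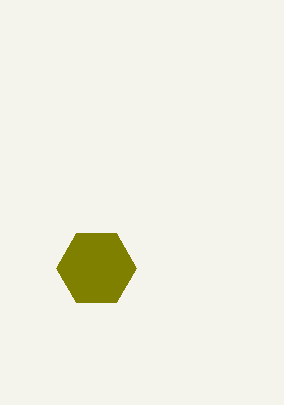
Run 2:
center_x = 96
center_y = 268
radius = 40
color = 'olive'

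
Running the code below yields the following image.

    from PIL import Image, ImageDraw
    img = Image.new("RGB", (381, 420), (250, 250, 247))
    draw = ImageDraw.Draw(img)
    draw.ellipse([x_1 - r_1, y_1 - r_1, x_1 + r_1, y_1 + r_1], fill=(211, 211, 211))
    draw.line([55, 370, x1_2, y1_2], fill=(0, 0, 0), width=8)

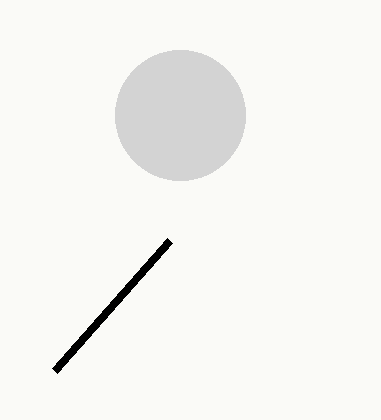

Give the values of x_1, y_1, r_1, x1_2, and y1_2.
x_1 = 180, y_1 = 115, r_1 = 65, x1_2 = 170, y1_2 = 240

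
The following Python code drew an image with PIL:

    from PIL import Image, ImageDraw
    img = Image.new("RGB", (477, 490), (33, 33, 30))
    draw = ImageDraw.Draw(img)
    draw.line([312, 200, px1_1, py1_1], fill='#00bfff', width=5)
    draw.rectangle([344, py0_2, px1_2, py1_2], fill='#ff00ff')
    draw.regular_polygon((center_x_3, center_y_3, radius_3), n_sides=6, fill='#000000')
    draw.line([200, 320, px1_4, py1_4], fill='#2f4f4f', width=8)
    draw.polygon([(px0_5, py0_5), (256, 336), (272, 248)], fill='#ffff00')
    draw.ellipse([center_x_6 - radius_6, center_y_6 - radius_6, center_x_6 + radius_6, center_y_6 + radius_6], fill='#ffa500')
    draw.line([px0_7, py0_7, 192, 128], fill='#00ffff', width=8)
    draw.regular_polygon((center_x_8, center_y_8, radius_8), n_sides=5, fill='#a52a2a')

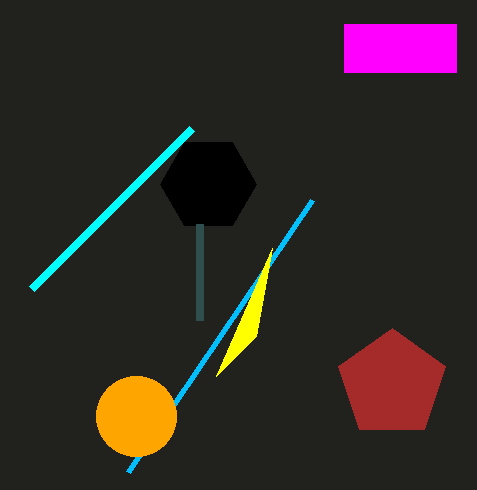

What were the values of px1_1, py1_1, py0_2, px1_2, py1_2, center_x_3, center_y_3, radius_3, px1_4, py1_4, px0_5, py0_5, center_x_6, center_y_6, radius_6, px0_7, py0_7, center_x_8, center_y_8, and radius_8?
px1_1 = 128
py1_1 = 472
py0_2 = 24
px1_2 = 456
py1_2 = 72
center_x_3 = 208
center_y_3 = 184
radius_3 = 48
px1_4 = 200
py1_4 = 224
px0_5 = 216
py0_5 = 376
center_x_6 = 136
center_y_6 = 416
radius_6 = 40
px0_7 = 32
py0_7 = 288
center_x_8 = 392
center_y_8 = 384
radius_8 = 56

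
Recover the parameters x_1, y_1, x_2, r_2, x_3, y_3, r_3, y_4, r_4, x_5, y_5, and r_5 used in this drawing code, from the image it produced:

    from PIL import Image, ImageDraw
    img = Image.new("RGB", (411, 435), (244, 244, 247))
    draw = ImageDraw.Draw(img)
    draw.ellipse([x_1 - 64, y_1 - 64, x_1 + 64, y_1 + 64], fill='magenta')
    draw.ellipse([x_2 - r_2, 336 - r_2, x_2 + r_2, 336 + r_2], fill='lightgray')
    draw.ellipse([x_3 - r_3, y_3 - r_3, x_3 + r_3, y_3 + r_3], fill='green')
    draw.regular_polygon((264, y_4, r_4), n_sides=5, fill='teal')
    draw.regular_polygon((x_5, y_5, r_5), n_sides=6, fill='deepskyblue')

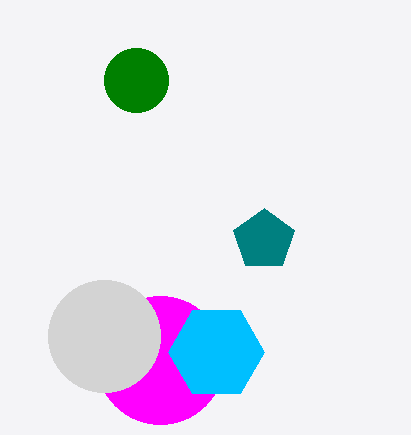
x_1 = 160, y_1 = 360, x_2 = 104, r_2 = 56, x_3 = 136, y_3 = 80, r_3 = 32, y_4 = 240, r_4 = 32, x_5 = 216, y_5 = 352, r_5 = 48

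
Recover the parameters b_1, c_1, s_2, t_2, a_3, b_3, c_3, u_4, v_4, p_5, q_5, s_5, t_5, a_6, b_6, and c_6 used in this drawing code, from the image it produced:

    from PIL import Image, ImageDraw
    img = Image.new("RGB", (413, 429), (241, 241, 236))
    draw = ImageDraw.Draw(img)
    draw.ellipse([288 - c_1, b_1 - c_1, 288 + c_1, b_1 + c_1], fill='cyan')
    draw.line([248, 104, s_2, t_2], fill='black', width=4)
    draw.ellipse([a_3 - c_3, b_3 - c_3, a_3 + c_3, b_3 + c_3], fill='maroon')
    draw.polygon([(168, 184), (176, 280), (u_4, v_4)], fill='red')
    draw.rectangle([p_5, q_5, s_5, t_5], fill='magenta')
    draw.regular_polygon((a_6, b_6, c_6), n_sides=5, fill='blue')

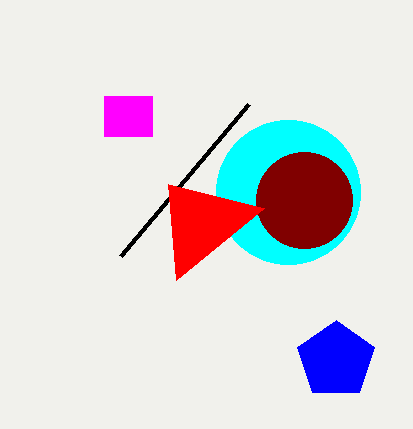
b_1 = 192, c_1 = 72, s_2 = 120, t_2 = 256, a_3 = 304, b_3 = 200, c_3 = 48, u_4 = 264, v_4 = 208, p_5 = 104, q_5 = 96, s_5 = 152, t_5 = 136, a_6 = 336, b_6 = 360, c_6 = 40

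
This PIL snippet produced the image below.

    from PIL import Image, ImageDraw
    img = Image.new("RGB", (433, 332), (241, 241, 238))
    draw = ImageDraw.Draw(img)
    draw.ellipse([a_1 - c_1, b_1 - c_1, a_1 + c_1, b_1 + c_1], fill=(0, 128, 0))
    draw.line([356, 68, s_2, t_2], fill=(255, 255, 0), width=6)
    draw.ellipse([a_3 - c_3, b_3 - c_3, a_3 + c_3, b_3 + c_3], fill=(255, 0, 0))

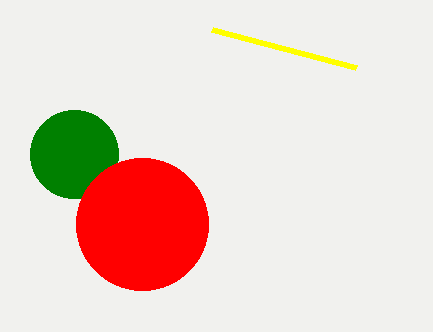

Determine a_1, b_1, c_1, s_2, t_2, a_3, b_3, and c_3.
a_1 = 74
b_1 = 154
c_1 = 44
s_2 = 212
t_2 = 30
a_3 = 142
b_3 = 224
c_3 = 66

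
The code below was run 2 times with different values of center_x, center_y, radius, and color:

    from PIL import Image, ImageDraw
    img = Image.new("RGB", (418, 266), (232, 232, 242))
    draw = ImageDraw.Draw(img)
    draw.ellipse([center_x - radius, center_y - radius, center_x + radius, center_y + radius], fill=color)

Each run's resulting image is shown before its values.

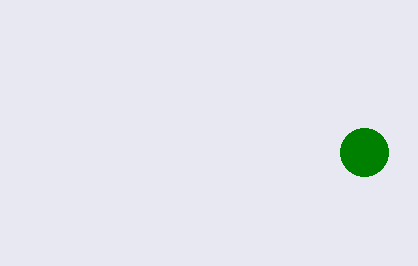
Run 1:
center_x = 364
center_y = 152
radius = 24
color = 'green'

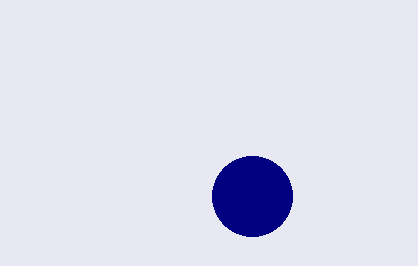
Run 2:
center_x = 252, center_y = 196, radius = 40, color = 'navy'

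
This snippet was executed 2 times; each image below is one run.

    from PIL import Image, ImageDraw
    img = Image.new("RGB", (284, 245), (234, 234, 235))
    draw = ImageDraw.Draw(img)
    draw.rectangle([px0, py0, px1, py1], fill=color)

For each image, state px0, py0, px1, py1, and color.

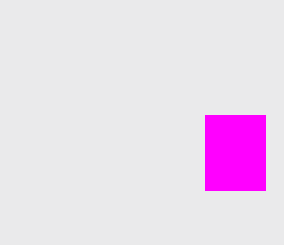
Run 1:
px0 = 205, py0 = 115, px1 = 265, py1 = 190, color = 'magenta'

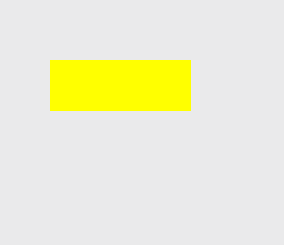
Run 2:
px0 = 50
py0 = 60
px1 = 190
py1 = 110
color = 'yellow'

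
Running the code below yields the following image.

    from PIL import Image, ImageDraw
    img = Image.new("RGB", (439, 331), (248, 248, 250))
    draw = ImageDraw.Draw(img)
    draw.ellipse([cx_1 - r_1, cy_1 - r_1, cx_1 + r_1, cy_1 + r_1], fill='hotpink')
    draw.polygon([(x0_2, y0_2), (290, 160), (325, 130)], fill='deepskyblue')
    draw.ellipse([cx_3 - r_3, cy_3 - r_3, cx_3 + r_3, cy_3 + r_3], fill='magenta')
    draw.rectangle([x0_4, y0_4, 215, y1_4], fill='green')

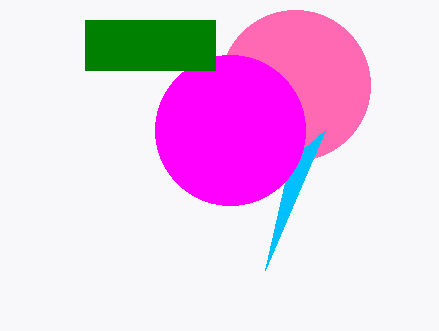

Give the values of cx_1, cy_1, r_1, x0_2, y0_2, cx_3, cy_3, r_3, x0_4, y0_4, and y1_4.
cx_1 = 295
cy_1 = 85
r_1 = 75
x0_2 = 265
y0_2 = 270
cx_3 = 230
cy_3 = 130
r_3 = 75
x0_4 = 85
y0_4 = 20
y1_4 = 70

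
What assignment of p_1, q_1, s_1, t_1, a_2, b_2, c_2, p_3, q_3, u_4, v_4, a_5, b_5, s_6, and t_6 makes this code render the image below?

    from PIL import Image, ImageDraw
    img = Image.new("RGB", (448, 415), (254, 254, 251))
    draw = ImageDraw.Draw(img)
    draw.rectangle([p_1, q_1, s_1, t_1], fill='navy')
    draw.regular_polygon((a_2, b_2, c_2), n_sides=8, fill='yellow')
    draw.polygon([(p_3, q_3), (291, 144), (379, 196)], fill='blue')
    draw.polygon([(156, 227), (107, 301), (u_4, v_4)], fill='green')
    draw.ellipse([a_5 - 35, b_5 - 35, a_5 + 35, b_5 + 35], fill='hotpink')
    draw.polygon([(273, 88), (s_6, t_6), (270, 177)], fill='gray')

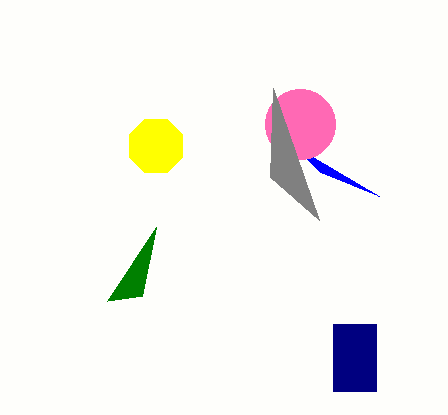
p_1 = 333; q_1 = 324; s_1 = 376; t_1 = 391; a_2 = 156; b_2 = 146; c_2 = 29; p_3 = 320; q_3 = 172; u_4 = 142; v_4 = 296; a_5 = 300; b_5 = 124; s_6 = 319; t_6 = 220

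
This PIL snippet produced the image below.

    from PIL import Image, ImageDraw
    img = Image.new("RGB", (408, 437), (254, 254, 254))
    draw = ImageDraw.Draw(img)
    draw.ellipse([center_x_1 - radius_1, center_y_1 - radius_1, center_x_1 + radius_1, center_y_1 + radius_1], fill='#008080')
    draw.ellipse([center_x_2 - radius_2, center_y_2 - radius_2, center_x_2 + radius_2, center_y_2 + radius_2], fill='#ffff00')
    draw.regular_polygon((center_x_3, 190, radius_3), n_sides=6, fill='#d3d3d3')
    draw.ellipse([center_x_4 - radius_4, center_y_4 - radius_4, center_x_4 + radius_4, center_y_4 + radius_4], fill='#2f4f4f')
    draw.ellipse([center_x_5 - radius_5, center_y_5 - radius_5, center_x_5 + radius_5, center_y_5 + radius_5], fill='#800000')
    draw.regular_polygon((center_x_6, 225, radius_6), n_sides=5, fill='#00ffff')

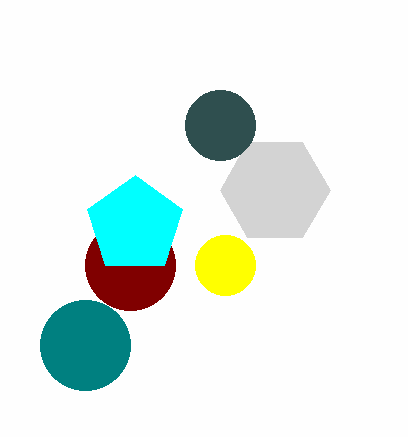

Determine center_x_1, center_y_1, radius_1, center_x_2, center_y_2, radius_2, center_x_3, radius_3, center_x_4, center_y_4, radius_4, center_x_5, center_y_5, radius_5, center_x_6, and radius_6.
center_x_1 = 85, center_y_1 = 345, radius_1 = 45, center_x_2 = 225, center_y_2 = 265, radius_2 = 30, center_x_3 = 275, radius_3 = 55, center_x_4 = 220, center_y_4 = 125, radius_4 = 35, center_x_5 = 130, center_y_5 = 265, radius_5 = 45, center_x_6 = 135, radius_6 = 50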